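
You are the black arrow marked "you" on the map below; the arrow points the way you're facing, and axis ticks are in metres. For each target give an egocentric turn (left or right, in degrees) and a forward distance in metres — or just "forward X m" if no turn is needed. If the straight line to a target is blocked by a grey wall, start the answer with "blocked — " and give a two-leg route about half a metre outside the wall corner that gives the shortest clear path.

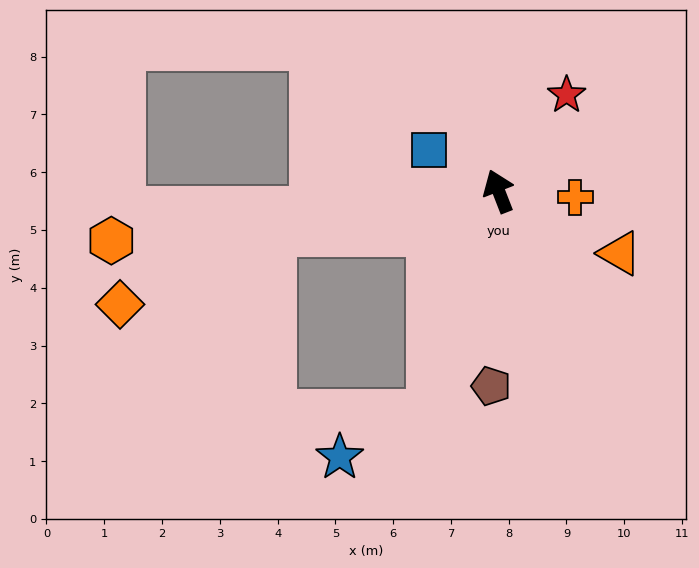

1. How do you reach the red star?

turn right 57°, forward 2.0 m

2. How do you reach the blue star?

blocked — turn left 142°, forward 4.0 m, then turn right 48°, forward 1.7 m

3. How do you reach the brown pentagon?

turn left 157°, forward 3.4 m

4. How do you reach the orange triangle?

turn right 138°, forward 2.4 m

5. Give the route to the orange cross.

turn right 116°, forward 1.3 m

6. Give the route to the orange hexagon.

turn left 76°, forward 6.8 m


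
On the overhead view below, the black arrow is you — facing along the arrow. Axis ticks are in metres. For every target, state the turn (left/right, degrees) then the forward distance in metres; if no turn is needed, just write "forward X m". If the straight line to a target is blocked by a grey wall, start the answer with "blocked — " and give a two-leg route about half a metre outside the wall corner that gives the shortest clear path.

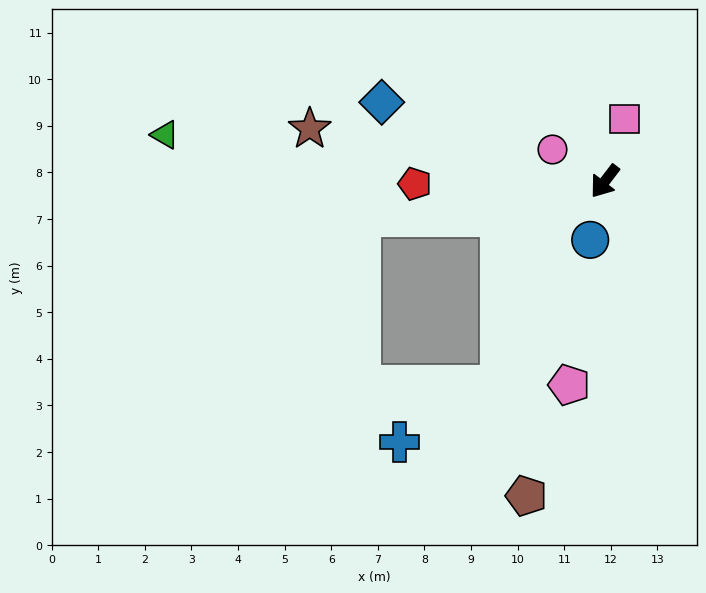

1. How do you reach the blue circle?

turn left 23°, forward 1.3 m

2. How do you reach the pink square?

turn right 160°, forward 1.4 m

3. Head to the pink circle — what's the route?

turn right 84°, forward 1.3 m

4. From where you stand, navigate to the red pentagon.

turn right 52°, forward 4.1 m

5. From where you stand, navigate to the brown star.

turn right 63°, forward 6.4 m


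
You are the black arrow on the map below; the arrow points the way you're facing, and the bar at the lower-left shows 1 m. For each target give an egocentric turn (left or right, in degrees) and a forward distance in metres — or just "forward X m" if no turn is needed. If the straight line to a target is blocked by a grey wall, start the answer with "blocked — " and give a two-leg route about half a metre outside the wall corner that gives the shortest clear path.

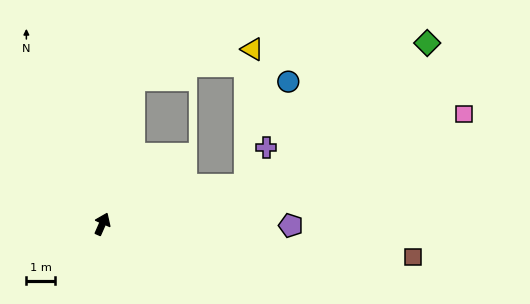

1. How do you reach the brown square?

turn right 72°, forward 10.9 m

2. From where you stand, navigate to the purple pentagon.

turn right 67°, forward 6.6 m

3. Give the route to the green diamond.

blocked — turn right 51°, forward 5.2 m, then turn left 23°, forward 8.0 m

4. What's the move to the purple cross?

blocked — turn right 51°, forward 5.2 m, then turn left 48°, forward 1.5 m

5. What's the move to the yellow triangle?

blocked — turn right 51°, forward 5.2 m, then turn left 72°, forward 4.8 m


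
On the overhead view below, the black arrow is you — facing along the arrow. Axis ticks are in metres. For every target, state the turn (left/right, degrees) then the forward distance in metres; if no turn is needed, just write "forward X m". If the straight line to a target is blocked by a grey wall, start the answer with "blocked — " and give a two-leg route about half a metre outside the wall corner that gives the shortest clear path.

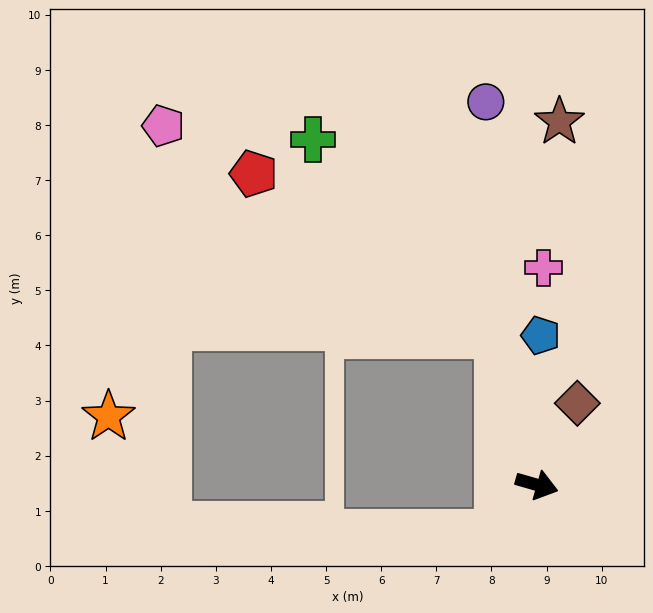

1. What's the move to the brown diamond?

turn left 80°, forward 1.7 m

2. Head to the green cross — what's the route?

blocked — turn left 121°, forward 2.8 m, then turn left 28°, forward 4.9 m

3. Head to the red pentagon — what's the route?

blocked — turn left 121°, forward 2.8 m, then turn left 42°, forward 5.3 m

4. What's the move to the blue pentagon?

turn left 105°, forward 2.7 m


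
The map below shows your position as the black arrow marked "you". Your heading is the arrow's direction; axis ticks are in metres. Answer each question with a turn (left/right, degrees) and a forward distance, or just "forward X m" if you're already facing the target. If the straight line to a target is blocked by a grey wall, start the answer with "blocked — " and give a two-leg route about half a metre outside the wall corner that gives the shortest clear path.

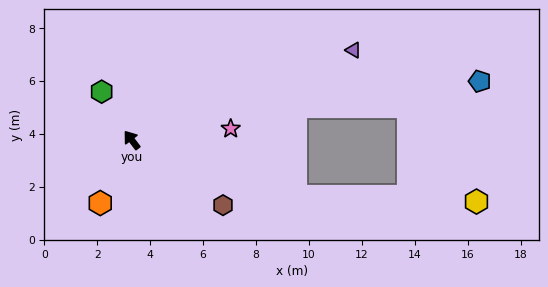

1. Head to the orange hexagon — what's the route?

turn left 116°, forward 2.7 m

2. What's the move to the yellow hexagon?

blocked — turn right 146°, forward 6.6 m, then turn left 17°, forward 6.8 m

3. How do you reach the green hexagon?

turn right 5°, forward 2.1 m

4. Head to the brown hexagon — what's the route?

turn right 163°, forward 4.2 m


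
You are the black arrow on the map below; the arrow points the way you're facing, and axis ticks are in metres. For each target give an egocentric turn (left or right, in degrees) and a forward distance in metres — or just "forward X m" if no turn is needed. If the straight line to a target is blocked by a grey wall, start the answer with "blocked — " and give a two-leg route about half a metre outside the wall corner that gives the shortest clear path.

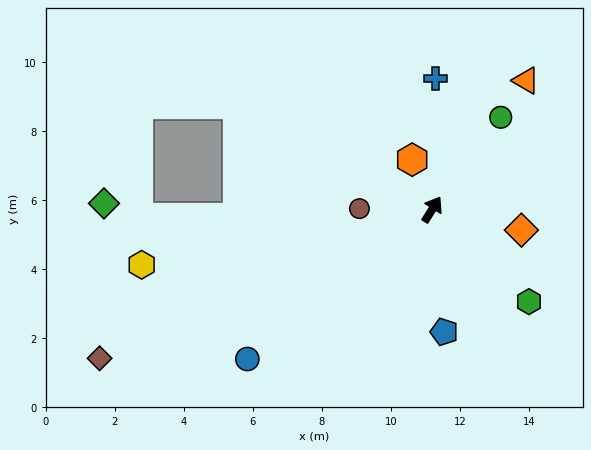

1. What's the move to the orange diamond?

turn right 71°, forward 2.7 m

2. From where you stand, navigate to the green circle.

turn right 5°, forward 3.3 m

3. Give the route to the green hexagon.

turn right 102°, forward 3.9 m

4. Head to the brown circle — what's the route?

turn left 121°, forward 2.1 m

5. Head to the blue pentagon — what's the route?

turn right 142°, forward 3.6 m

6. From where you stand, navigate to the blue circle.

turn left 161°, forward 6.9 m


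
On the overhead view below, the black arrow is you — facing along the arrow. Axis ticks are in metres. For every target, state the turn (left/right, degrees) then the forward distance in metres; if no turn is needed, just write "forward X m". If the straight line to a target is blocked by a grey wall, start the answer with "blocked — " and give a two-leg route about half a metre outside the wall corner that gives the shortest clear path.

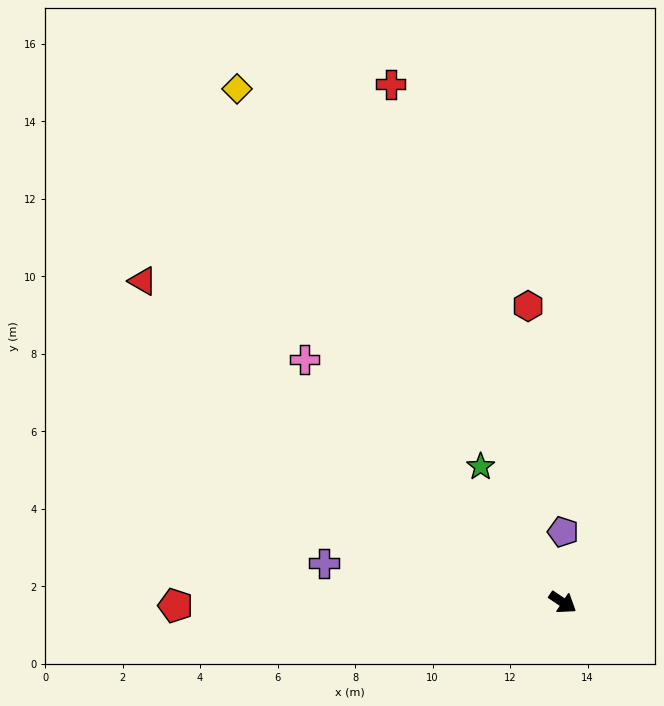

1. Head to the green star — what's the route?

turn left 155°, forward 4.1 m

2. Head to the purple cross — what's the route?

turn right 156°, forward 6.2 m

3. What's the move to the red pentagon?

turn right 146°, forward 10.0 m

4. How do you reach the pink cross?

turn left 170°, forward 9.1 m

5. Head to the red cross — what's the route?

turn left 142°, forward 14.1 m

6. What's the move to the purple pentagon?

turn left 124°, forward 1.8 m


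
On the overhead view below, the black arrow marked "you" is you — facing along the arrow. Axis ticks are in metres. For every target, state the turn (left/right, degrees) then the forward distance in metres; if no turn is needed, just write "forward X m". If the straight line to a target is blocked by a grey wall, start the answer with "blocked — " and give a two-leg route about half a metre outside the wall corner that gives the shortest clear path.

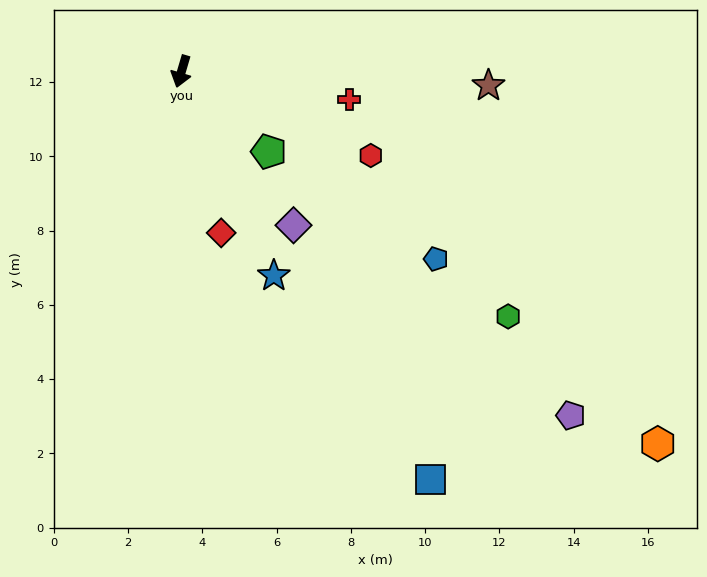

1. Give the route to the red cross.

turn left 97°, forward 4.6 m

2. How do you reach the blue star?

turn left 41°, forward 6.0 m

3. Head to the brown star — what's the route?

turn left 104°, forward 8.3 m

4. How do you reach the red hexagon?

turn left 82°, forward 5.6 m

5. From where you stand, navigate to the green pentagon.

turn left 64°, forward 3.2 m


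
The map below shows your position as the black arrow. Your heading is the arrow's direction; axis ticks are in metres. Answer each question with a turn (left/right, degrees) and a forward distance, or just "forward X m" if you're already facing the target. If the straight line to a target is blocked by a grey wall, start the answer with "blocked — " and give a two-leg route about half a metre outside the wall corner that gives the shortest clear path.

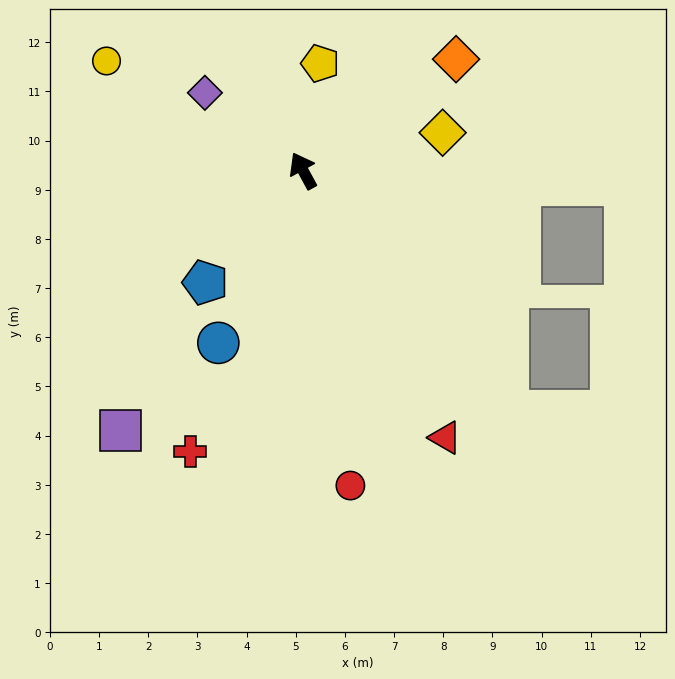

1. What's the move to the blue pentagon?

turn left 110°, forward 3.0 m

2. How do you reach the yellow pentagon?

turn right 38°, forward 2.2 m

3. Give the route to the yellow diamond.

turn right 103°, forward 2.9 m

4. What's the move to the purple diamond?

turn left 23°, forward 2.5 m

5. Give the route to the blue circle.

turn left 125°, forward 3.9 m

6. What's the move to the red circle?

turn left 160°, forward 6.5 m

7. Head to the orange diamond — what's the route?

turn right 82°, forward 3.8 m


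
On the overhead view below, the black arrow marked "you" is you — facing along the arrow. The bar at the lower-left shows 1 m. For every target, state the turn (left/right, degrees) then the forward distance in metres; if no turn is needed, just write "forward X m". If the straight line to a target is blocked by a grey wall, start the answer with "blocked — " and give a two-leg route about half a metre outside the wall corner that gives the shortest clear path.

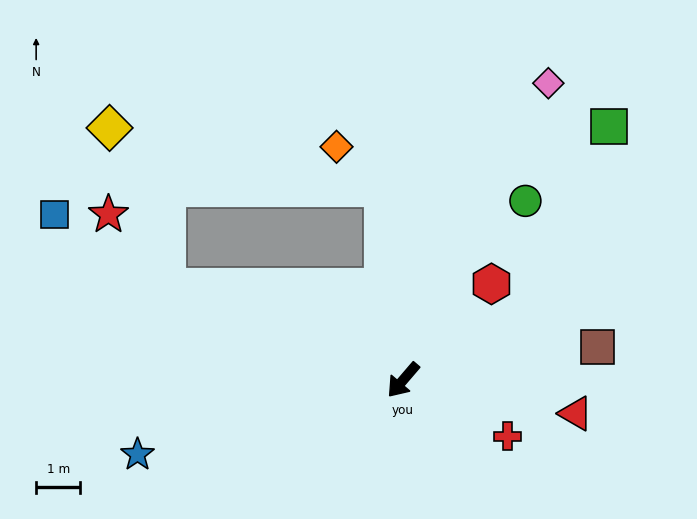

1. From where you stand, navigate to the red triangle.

turn left 120°, forward 4.0 m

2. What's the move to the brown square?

turn left 140°, forward 4.5 m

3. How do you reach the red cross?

turn left 102°, forward 2.7 m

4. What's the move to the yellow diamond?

blocked — turn right 71°, forward 5.7 m, then turn right 49°, forward 3.8 m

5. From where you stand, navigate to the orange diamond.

blocked — turn right 133°, forward 4.4 m, then turn left 42°, forward 1.4 m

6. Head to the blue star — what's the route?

turn right 34°, forward 6.2 m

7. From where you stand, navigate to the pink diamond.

turn right 165°, forward 7.5 m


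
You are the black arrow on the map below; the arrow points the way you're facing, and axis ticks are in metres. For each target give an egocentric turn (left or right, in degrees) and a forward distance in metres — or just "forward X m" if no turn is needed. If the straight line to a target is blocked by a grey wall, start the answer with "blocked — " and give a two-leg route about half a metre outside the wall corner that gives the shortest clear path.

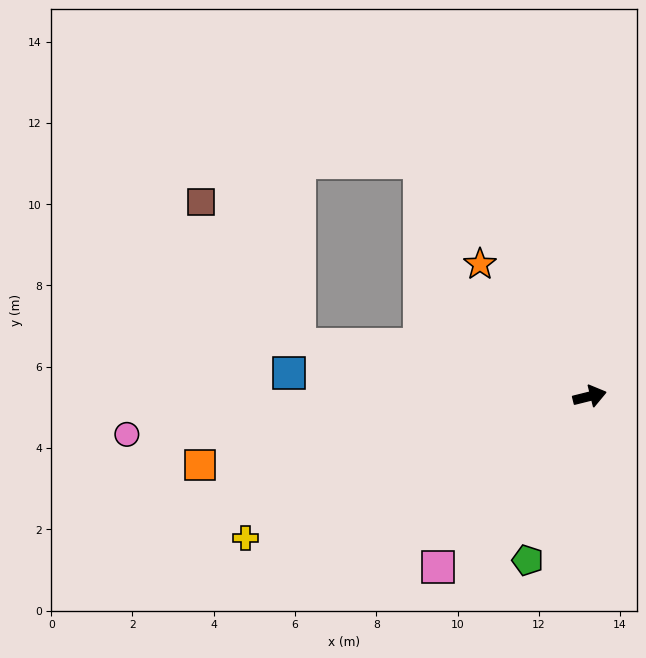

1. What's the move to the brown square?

blocked — turn left 156°, forward 7.3 m, then turn right 46°, forward 4.3 m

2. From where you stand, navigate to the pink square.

turn right 146°, forward 5.6 m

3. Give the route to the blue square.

turn left 162°, forward 7.4 m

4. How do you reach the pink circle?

turn left 171°, forward 11.4 m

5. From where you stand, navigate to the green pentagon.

turn right 125°, forward 4.3 m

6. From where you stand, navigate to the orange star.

turn left 116°, forward 4.2 m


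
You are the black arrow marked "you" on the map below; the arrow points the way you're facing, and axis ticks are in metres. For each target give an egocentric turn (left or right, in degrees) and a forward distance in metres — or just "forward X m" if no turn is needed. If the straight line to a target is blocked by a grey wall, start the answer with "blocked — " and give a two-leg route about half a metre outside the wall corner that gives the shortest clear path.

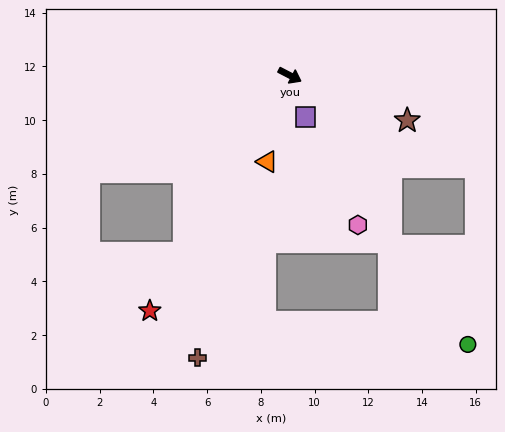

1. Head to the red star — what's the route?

turn right 93°, forward 10.2 m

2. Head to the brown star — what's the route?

turn left 6°, forward 4.7 m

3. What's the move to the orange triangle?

turn right 77°, forward 3.3 m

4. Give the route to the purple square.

turn right 42°, forward 1.7 m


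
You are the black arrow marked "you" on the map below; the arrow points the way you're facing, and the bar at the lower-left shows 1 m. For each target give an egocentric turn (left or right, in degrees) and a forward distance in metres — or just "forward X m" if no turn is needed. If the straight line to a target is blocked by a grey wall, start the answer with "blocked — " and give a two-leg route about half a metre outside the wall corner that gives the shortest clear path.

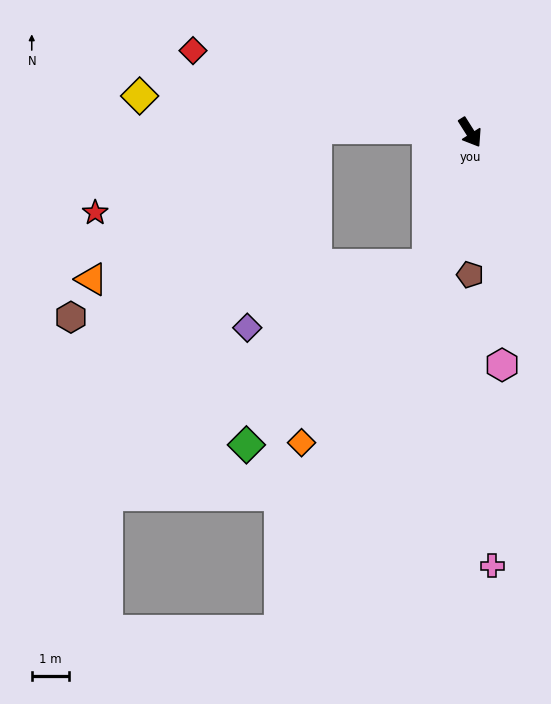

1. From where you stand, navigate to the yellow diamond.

turn right 129°, forward 8.9 m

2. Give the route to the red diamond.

turn right 139°, forward 7.7 m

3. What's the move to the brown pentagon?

turn right 32°, forward 3.8 m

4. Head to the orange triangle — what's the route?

blocked — turn right 50°, forward 3.7 m, then turn right 70°, forward 9.0 m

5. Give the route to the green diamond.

blocked — turn right 50°, forward 3.7 m, then turn right 27°, forward 6.8 m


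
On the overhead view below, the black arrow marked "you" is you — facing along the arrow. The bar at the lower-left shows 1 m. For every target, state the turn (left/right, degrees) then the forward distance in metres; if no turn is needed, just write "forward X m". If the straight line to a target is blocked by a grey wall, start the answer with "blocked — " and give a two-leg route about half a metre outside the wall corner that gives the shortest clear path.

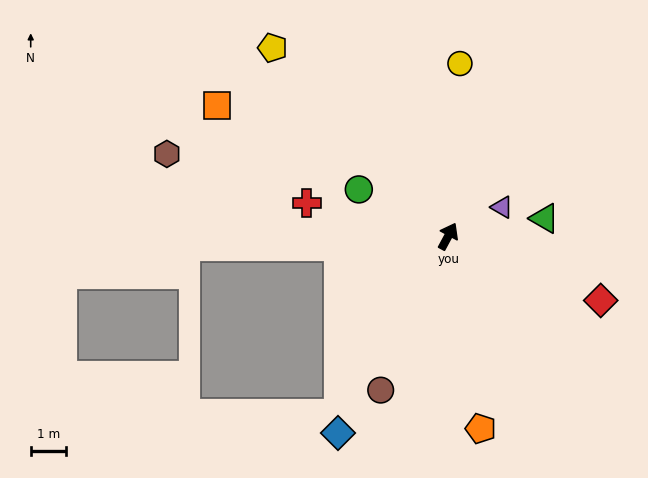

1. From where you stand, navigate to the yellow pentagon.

turn left 71°, forward 7.3 m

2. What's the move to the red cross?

turn left 105°, forward 4.1 m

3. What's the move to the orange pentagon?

turn right 142°, forward 5.5 m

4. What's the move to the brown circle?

turn right 175°, forward 4.8 m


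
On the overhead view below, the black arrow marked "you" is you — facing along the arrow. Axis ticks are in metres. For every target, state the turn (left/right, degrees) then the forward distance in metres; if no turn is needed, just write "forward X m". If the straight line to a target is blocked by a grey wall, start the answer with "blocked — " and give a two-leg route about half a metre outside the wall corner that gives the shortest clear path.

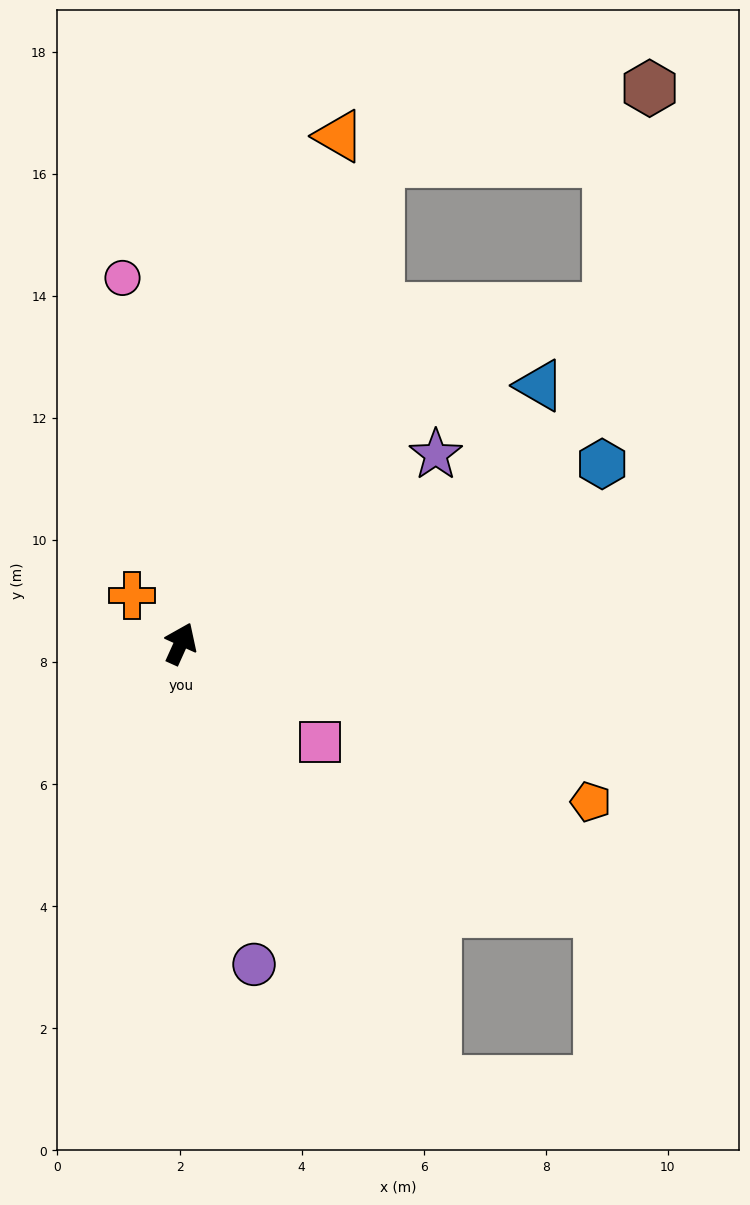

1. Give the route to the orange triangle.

turn left 7°, forward 8.7 m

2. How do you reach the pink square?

turn right 101°, forward 2.8 m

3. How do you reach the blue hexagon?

turn right 43°, forward 7.5 m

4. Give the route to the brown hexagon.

blocked — forward 8.5 m, then turn right 51°, forward 4.6 m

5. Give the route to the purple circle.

turn right 143°, forward 5.4 m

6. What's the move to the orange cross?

turn left 70°, forward 1.1 m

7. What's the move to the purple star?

turn right 29°, forward 5.2 m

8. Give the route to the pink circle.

turn left 33°, forward 6.1 m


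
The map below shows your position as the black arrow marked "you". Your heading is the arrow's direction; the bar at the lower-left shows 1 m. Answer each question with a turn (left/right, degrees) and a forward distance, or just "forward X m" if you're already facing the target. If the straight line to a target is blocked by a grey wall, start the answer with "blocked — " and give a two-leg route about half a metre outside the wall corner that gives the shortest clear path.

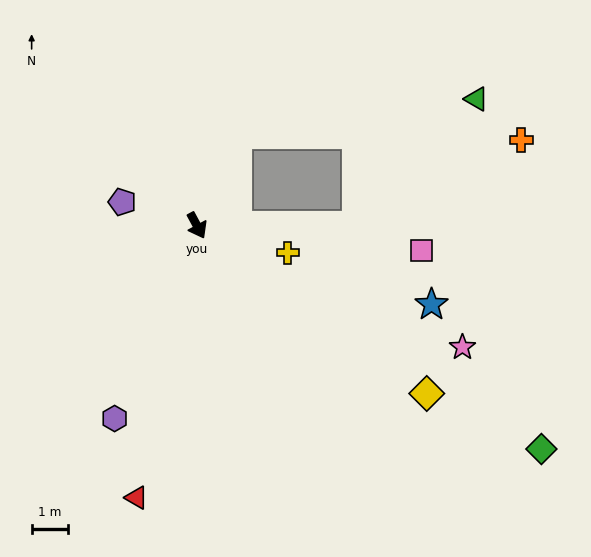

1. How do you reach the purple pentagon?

turn right 136°, forward 2.1 m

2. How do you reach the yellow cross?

turn left 45°, forward 2.6 m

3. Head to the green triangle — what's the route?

blocked — turn left 61°, forward 4.4 m, then turn left 48°, forward 4.8 m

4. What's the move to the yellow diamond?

turn left 26°, forward 7.8 m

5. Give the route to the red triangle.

turn right 41°, forward 7.6 m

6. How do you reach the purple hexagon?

turn right 51°, forward 5.7 m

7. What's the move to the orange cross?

blocked — turn left 61°, forward 4.4 m, then turn left 29°, forward 5.1 m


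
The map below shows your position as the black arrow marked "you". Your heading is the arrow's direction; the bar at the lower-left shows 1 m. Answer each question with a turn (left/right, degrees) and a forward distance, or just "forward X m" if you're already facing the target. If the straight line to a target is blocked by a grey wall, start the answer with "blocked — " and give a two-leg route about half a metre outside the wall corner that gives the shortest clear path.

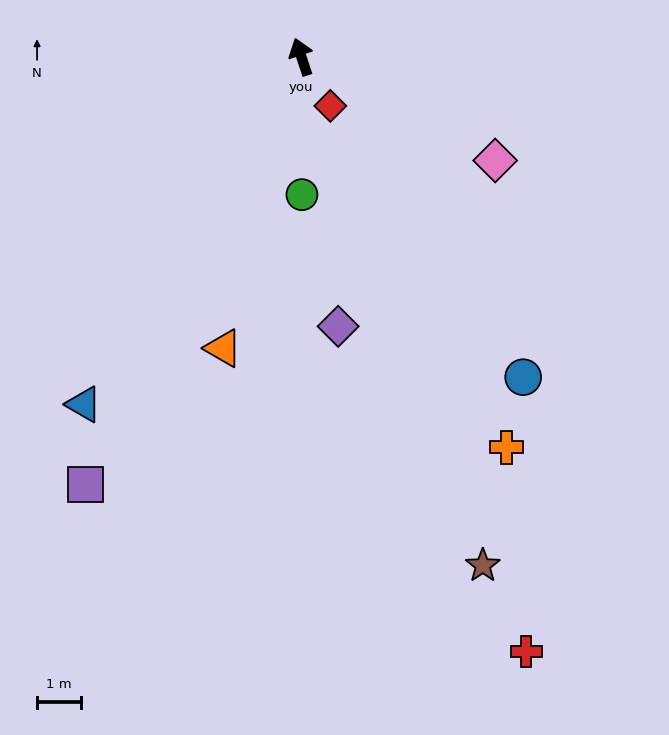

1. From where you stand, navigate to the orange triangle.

turn left 147°, forward 6.8 m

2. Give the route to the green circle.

turn left 162°, forward 3.1 m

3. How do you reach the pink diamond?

turn right 136°, forward 5.0 m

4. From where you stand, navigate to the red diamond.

turn right 168°, forward 1.3 m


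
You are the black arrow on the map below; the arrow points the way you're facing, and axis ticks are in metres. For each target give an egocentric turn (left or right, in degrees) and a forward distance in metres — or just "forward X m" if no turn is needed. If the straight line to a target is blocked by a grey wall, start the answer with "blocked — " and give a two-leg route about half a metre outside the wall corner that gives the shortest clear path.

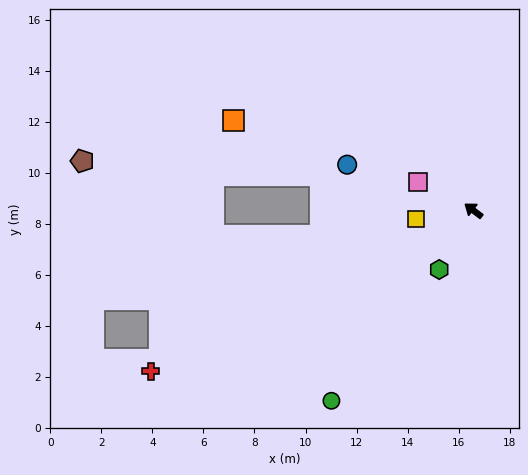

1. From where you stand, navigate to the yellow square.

turn left 46°, forward 2.3 m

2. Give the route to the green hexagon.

turn left 97°, forward 2.7 m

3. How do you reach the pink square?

turn left 10°, forward 2.4 m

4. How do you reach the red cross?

turn left 64°, forward 14.1 m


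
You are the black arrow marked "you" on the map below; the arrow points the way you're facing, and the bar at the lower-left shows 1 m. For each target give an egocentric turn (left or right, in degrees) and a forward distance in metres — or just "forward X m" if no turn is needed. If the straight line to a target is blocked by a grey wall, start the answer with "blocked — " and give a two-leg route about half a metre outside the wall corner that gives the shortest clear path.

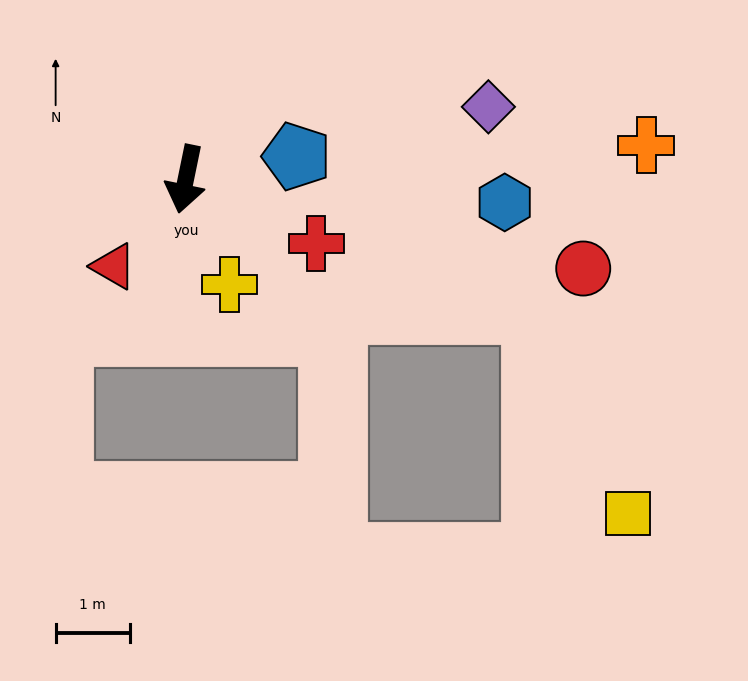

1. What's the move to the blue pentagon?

turn left 113°, forward 1.5 m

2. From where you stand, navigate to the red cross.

turn left 75°, forward 2.0 m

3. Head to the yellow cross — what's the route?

turn left 34°, forward 1.5 m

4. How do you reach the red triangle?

turn right 28°, forward 1.5 m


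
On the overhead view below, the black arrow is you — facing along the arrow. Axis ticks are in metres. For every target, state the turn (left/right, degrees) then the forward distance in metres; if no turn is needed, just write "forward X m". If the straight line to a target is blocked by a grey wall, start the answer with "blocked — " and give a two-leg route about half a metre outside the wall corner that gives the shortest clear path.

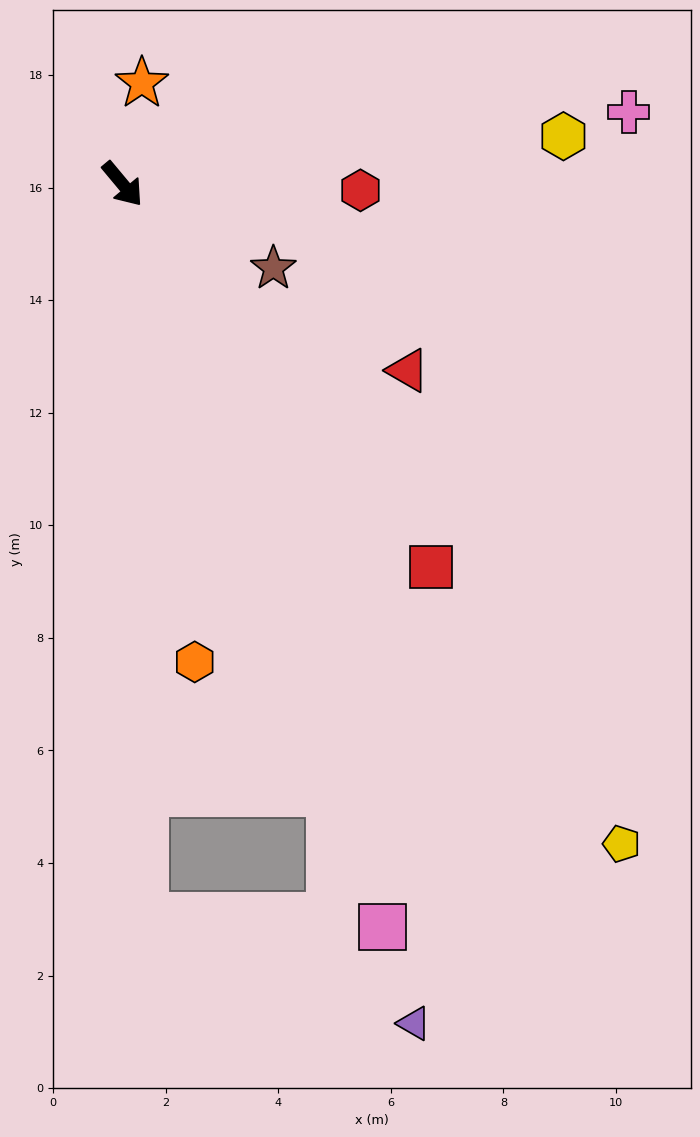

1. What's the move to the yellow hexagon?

turn left 56°, forward 7.9 m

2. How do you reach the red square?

forward 8.7 m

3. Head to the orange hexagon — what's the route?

turn right 31°, forward 8.6 m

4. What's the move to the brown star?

turn left 21°, forward 3.1 m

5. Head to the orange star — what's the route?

turn left 129°, forward 1.8 m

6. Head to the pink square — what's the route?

turn right 21°, forward 14.0 m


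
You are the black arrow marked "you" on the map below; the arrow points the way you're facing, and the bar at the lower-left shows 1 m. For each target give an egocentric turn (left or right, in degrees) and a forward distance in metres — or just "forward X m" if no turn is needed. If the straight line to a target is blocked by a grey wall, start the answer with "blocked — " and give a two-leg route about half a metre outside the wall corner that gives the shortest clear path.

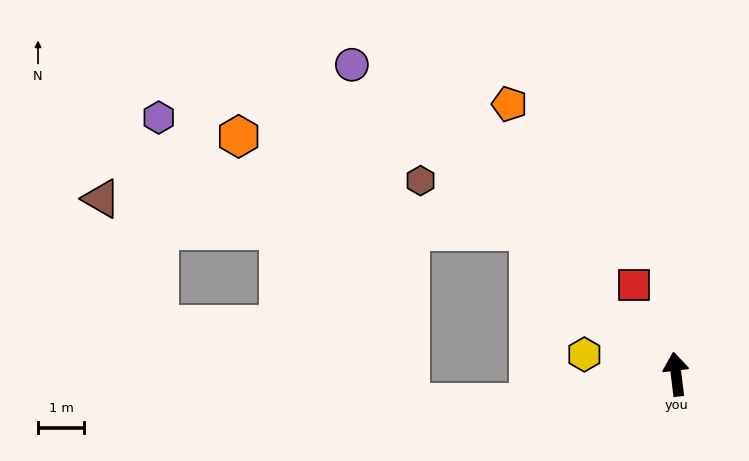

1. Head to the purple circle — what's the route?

turn left 39°, forward 9.7 m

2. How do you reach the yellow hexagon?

turn left 71°, forward 2.0 m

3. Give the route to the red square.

turn left 18°, forward 2.1 m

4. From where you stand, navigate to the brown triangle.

blocked — turn left 39°, forward 4.4 m, then turn left 40°, forward 9.3 m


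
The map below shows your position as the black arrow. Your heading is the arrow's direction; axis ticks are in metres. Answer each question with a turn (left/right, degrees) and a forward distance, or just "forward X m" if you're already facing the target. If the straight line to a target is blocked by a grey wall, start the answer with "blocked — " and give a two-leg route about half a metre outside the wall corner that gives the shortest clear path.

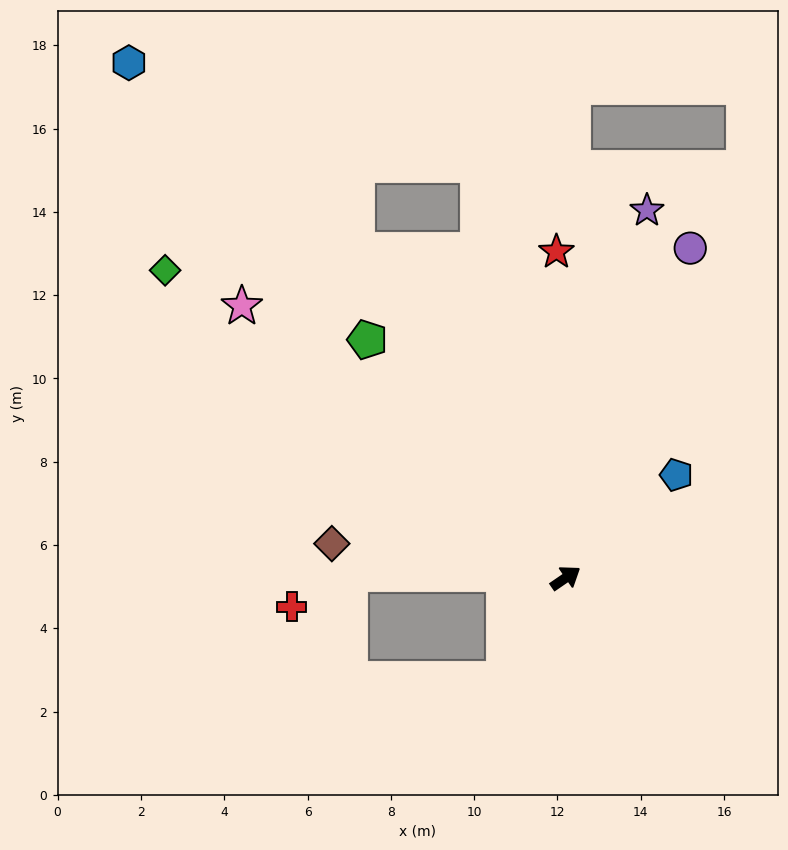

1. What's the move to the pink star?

turn left 106°, forward 10.1 m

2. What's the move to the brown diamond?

turn left 137°, forward 5.7 m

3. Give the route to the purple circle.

turn left 35°, forward 8.5 m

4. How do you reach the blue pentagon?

turn left 8°, forward 3.6 m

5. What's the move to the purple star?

turn left 43°, forward 9.0 m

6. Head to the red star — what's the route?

turn left 57°, forward 7.8 m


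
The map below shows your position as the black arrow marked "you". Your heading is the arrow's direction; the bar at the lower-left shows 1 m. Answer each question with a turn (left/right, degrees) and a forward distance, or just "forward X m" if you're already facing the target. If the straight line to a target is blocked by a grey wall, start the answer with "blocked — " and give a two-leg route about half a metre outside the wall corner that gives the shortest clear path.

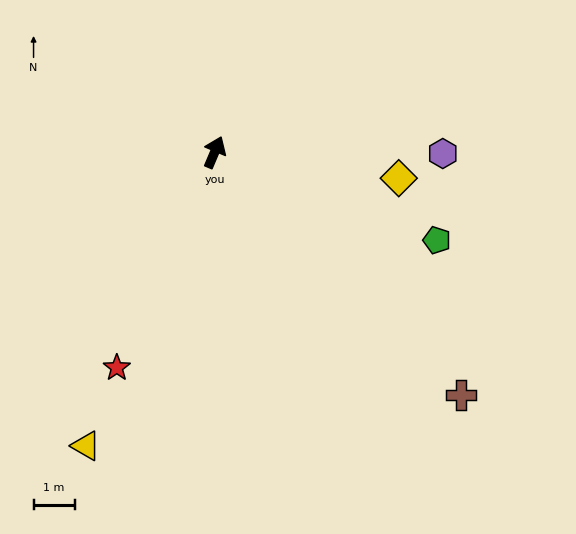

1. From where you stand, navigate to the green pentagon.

turn right 89°, forward 5.8 m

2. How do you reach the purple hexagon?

turn right 67°, forward 5.6 m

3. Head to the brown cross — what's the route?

turn right 112°, forward 8.4 m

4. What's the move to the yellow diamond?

turn right 75°, forward 4.5 m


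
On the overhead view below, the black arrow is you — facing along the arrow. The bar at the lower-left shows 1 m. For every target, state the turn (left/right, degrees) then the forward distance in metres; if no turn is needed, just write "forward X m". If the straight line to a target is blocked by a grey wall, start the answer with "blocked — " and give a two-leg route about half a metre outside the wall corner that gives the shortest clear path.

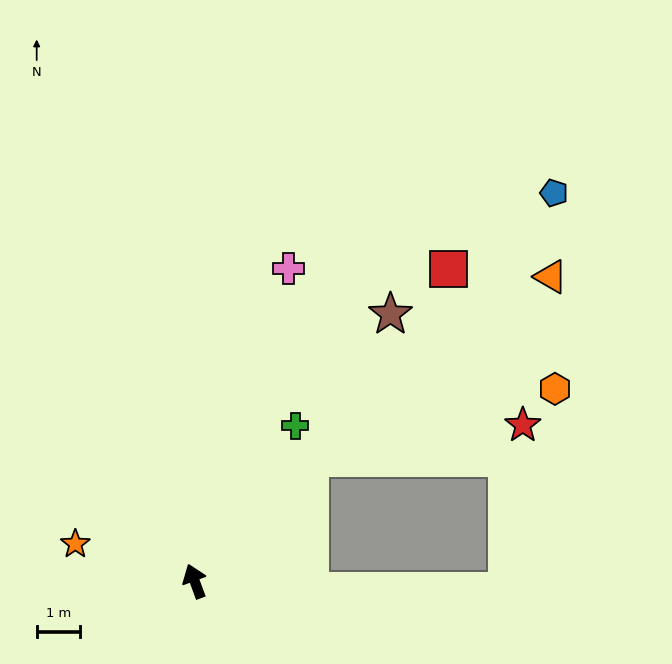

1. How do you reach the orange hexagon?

blocked — turn right 63°, forward 3.8 m, then turn right 31°, forward 5.8 m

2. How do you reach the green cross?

turn right 53°, forward 4.2 m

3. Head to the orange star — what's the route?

turn left 52°, forward 2.9 m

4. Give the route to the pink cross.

turn right 37°, forward 7.4 m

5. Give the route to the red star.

blocked — turn right 63°, forward 3.8 m, then turn right 38°, forward 4.9 m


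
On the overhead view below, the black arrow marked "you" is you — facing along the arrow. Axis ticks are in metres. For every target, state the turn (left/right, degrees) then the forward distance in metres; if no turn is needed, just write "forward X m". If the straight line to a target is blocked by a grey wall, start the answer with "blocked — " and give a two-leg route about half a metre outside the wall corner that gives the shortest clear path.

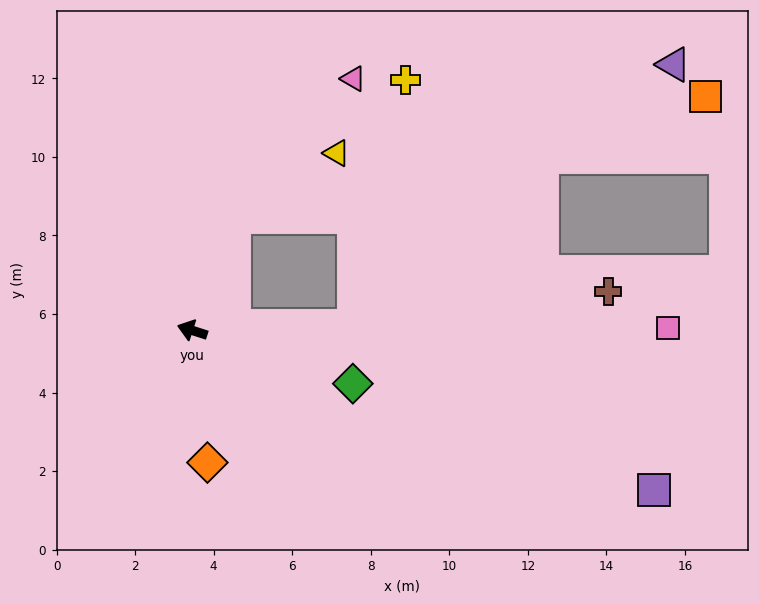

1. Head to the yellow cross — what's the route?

blocked — turn right 161°, forward 4.1 m, then turn left 77°, forward 6.4 m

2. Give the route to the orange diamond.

turn left 114°, forward 3.4 m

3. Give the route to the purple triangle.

blocked — turn right 93°, forward 3.1 m, then turn right 50°, forward 11.8 m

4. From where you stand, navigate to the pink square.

turn right 162°, forward 12.1 m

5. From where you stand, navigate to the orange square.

blocked — turn right 93°, forward 3.1 m, then turn right 55°, forward 12.4 m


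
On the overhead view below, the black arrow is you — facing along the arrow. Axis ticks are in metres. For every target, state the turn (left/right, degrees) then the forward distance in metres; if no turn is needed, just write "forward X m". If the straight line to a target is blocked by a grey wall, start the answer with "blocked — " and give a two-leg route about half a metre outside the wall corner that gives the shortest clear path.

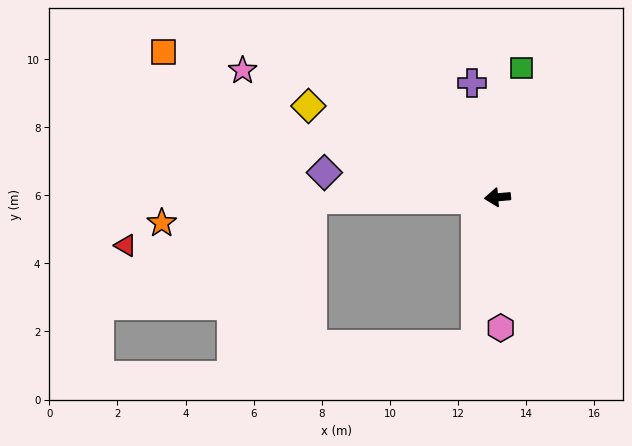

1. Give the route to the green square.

turn right 105°, forward 3.9 m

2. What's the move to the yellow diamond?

turn right 31°, forward 6.2 m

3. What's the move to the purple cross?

turn right 82°, forward 3.4 m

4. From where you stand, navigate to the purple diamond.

turn right 13°, forward 5.1 m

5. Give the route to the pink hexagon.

turn left 86°, forward 3.8 m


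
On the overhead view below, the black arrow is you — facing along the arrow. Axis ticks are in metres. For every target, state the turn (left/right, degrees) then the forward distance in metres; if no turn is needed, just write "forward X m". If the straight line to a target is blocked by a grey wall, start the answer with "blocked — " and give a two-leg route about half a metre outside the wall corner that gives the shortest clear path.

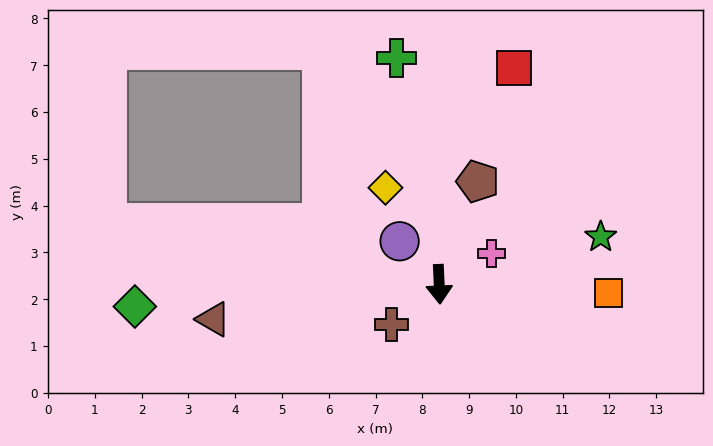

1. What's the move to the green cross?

turn right 172°, forward 4.9 m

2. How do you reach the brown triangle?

turn right 84°, forward 4.9 m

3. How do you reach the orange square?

turn left 85°, forward 3.6 m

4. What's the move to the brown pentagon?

turn left 157°, forward 2.3 m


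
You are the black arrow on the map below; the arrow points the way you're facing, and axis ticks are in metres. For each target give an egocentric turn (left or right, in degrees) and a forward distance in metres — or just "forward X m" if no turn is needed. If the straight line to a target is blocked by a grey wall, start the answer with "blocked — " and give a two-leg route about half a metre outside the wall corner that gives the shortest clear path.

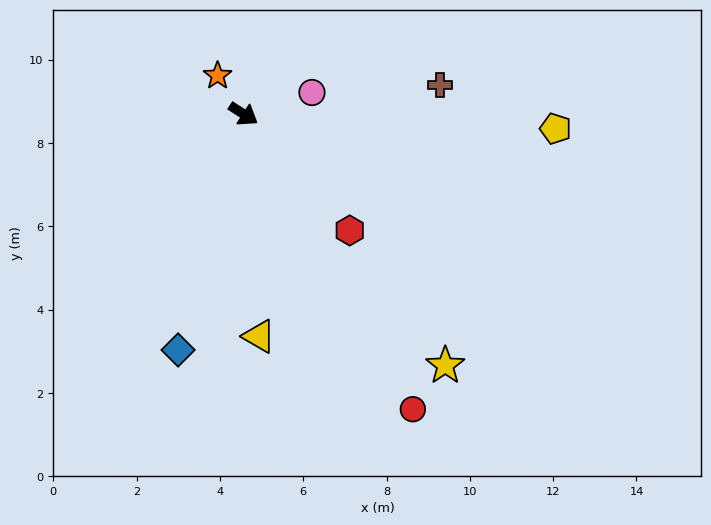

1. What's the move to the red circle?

turn right 27°, forward 8.2 m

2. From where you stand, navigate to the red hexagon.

turn right 15°, forward 3.8 m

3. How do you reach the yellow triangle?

turn right 53°, forward 5.3 m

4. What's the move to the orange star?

turn left 157°, forward 1.1 m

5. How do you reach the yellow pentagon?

turn left 30°, forward 7.5 m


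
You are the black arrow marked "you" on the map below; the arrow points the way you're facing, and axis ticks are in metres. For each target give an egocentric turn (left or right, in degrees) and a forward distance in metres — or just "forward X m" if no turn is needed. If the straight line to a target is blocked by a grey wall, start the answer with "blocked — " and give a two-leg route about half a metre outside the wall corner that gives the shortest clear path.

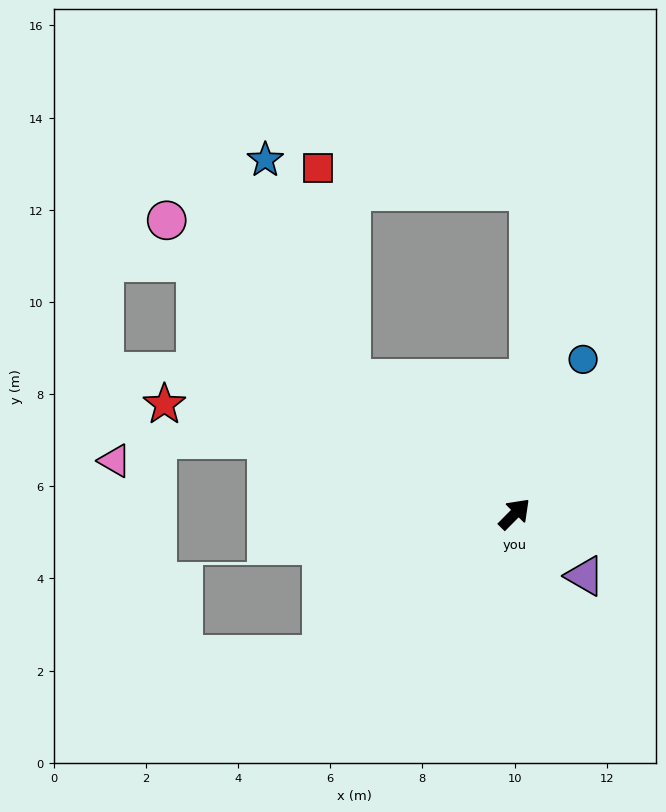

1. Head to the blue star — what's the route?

blocked — turn left 95°, forward 4.6 m, then turn right 29°, forward 5.1 m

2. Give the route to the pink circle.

turn left 95°, forward 9.9 m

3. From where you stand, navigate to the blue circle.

turn left 21°, forward 3.7 m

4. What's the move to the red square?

blocked — turn left 95°, forward 4.6 m, then turn right 41°, forward 4.6 m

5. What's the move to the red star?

turn left 117°, forward 8.0 m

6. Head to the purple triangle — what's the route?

turn right 87°, forward 2.0 m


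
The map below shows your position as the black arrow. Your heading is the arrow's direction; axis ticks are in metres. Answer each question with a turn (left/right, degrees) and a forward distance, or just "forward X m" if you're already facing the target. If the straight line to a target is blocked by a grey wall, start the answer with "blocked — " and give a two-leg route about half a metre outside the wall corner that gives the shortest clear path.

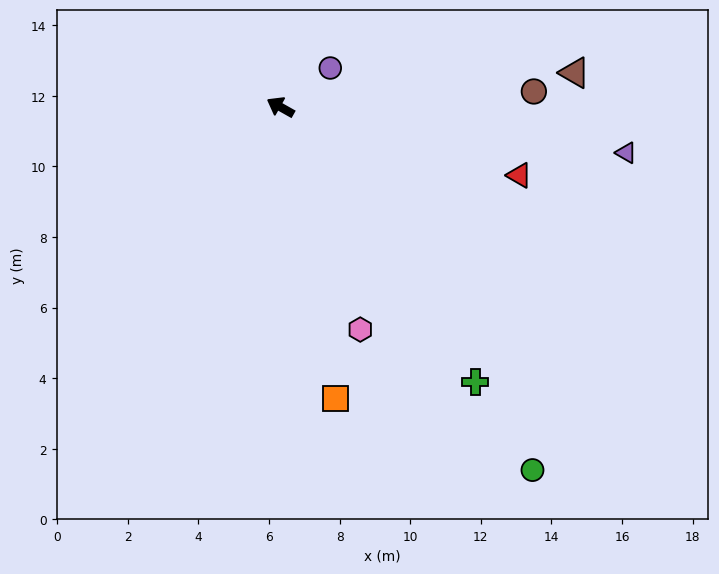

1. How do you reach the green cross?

turn left 155°, forward 9.5 m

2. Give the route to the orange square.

turn left 130°, forward 8.4 m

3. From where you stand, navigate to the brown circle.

turn right 147°, forward 7.2 m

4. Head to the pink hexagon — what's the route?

turn left 139°, forward 6.7 m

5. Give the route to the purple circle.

turn right 113°, forward 1.8 m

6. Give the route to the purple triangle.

turn right 158°, forward 9.9 m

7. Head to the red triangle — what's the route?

turn right 167°, forward 7.0 m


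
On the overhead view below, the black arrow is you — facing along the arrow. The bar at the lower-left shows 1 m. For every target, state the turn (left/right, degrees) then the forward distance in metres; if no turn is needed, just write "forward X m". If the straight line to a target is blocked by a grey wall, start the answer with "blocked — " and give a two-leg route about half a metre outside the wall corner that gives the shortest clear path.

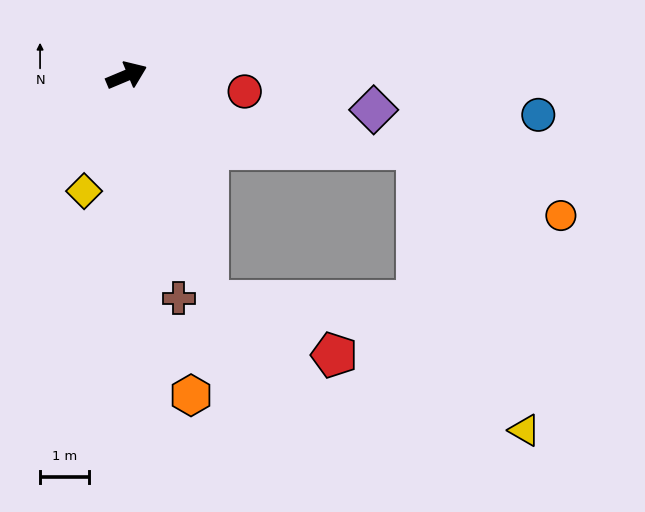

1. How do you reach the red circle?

turn right 31°, forward 2.4 m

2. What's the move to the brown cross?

turn right 100°, forward 4.6 m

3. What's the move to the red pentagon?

blocked — turn right 93°, forward 4.9 m, then turn left 47°, forward 2.8 m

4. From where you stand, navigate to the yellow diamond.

turn right 133°, forward 2.5 m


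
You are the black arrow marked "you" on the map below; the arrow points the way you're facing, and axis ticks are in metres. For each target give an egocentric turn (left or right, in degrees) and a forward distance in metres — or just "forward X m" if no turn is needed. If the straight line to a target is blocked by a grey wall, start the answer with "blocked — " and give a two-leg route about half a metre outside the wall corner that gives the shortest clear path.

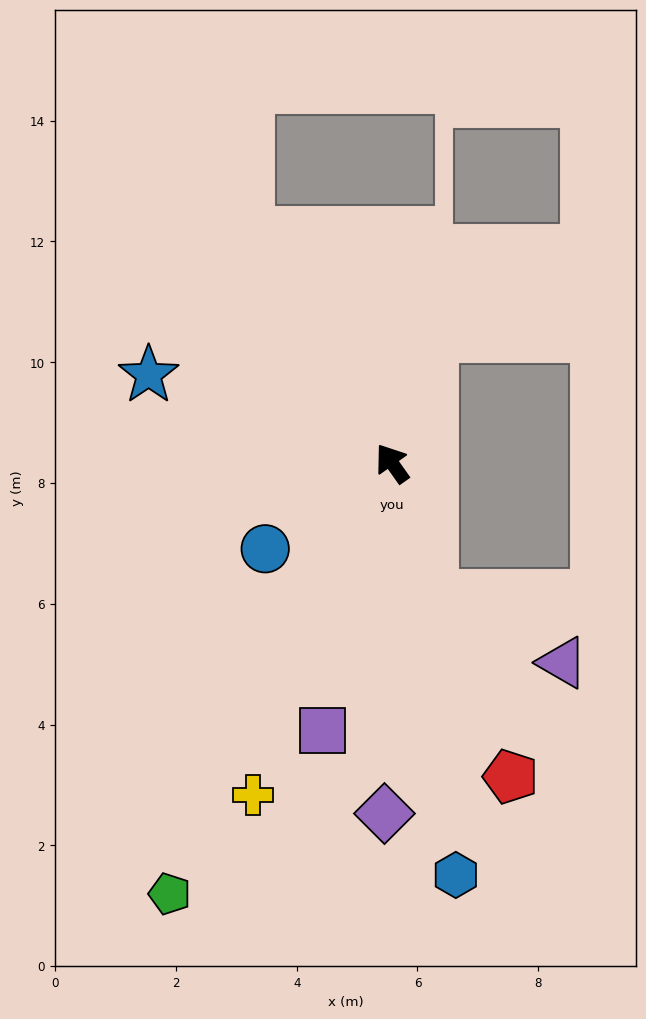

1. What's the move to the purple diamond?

turn left 144°, forward 5.8 m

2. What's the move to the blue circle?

turn left 89°, forward 2.5 m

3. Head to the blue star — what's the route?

turn left 35°, forward 4.3 m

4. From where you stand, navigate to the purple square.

turn left 130°, forward 4.6 m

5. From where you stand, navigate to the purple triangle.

blocked — turn left 162°, forward 2.3 m, then turn left 45°, forward 2.4 m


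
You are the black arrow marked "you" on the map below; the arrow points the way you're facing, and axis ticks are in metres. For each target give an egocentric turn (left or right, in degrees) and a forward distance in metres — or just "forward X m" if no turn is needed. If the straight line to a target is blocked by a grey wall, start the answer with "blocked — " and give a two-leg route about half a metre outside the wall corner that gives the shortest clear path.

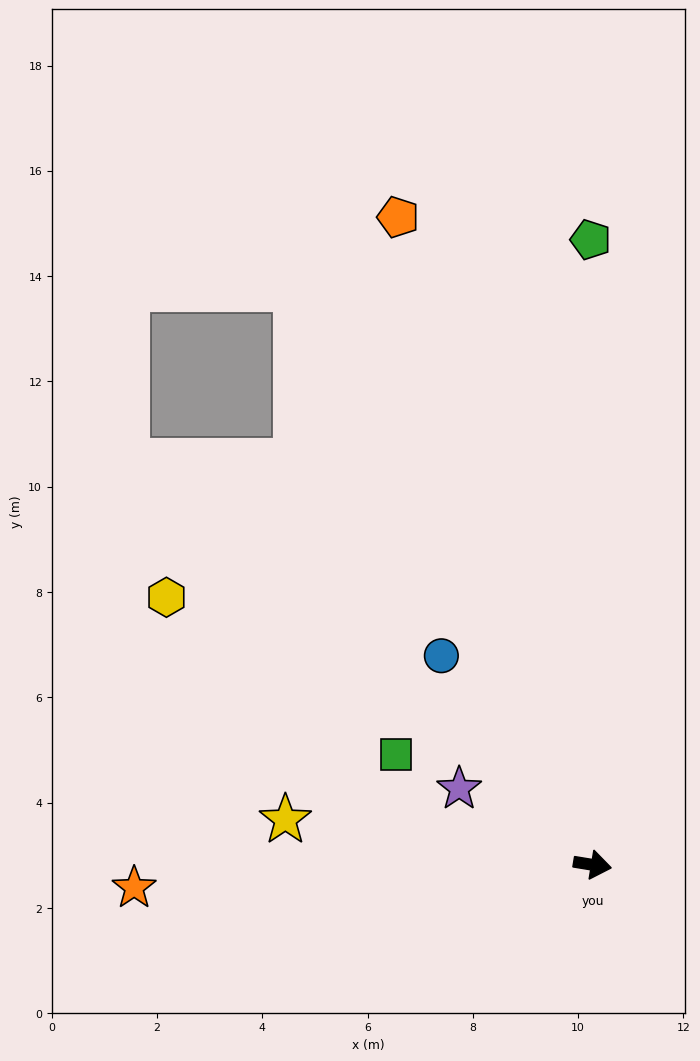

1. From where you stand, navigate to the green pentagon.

turn left 99°, forward 11.9 m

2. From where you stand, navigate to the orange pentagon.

turn left 116°, forward 12.8 m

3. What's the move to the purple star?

turn left 160°, forward 2.9 m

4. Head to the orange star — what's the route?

turn right 168°, forward 8.7 m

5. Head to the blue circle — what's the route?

turn left 135°, forward 4.9 m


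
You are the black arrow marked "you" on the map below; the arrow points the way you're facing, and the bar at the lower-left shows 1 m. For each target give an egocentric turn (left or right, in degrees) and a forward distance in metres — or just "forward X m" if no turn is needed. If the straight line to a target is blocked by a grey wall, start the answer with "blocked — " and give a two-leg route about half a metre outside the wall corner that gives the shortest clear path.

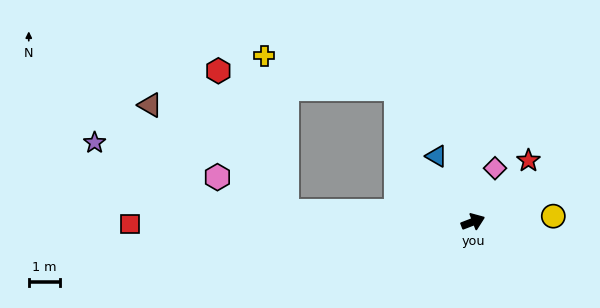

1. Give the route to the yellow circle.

turn right 17°, forward 2.6 m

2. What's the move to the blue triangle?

turn left 98°, forward 2.4 m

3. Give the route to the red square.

turn left 159°, forward 11.1 m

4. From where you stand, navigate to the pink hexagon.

blocked — turn left 156°, forward 6.0 m, then turn right 24°, forward 2.5 m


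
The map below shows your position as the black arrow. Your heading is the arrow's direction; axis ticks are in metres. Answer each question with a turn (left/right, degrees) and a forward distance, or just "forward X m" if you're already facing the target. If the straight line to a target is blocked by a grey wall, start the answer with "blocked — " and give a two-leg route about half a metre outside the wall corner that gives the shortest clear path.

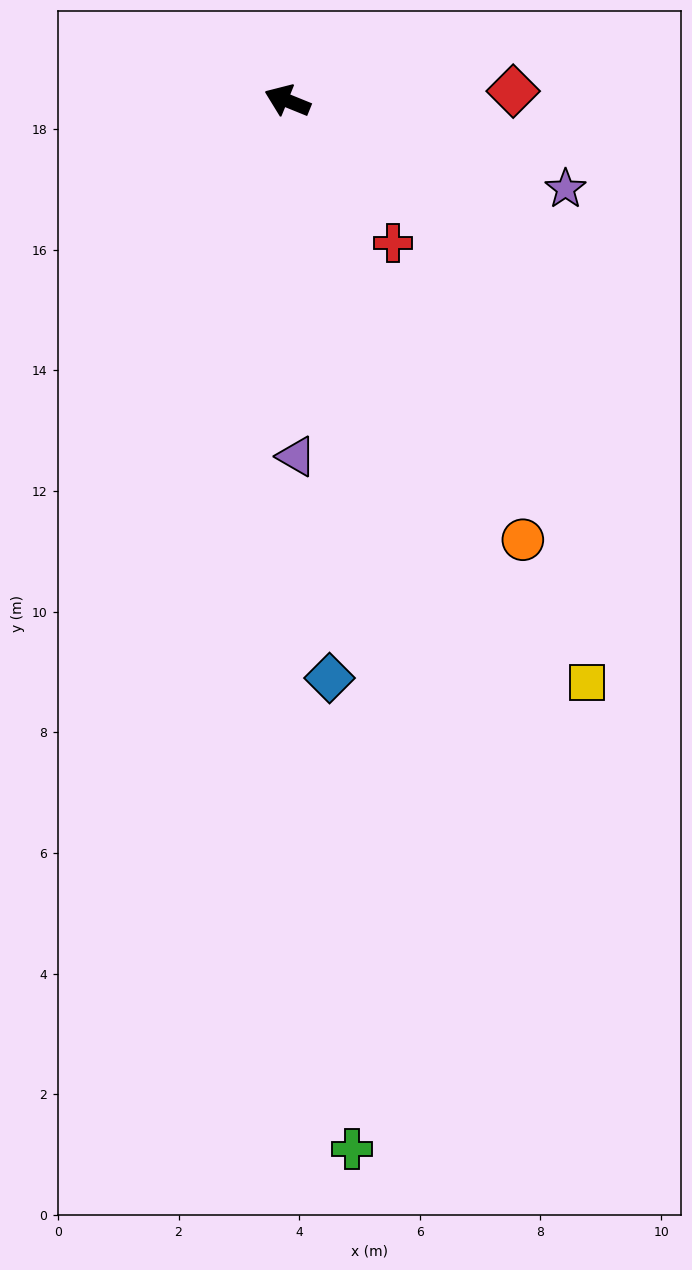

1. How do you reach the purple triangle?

turn left 114°, forward 5.9 m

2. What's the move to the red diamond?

turn right 155°, forward 3.7 m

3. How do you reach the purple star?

turn right 175°, forward 4.8 m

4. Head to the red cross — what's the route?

turn left 149°, forward 2.9 m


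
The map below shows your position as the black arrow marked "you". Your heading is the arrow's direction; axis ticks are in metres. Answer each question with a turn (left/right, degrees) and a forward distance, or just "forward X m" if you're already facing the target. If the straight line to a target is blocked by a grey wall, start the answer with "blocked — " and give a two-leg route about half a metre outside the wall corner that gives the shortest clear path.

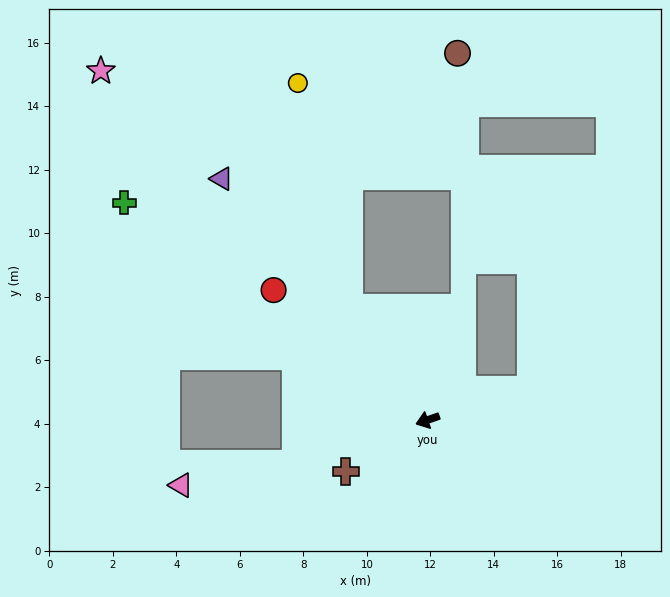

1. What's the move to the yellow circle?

blocked — turn right 74°, forward 4.3 m, then turn right 22°, forward 7.2 m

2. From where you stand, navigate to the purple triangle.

turn right 69°, forward 10.0 m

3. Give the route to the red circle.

turn right 59°, forward 6.3 m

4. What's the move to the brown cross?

turn left 13°, forward 3.0 m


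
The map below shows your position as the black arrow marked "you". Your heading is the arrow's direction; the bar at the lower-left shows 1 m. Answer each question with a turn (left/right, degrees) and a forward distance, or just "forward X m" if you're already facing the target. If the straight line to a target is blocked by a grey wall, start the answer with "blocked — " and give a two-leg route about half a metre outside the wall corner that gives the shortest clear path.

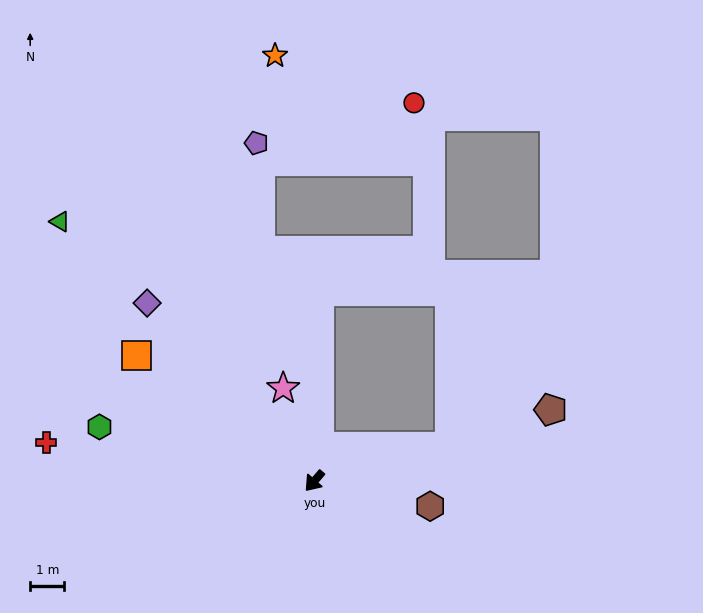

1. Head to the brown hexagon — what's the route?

turn left 119°, forward 3.5 m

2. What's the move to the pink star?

turn right 121°, forward 2.9 m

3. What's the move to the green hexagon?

turn right 63°, forward 6.5 m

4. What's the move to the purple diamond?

turn right 96°, forward 7.1 m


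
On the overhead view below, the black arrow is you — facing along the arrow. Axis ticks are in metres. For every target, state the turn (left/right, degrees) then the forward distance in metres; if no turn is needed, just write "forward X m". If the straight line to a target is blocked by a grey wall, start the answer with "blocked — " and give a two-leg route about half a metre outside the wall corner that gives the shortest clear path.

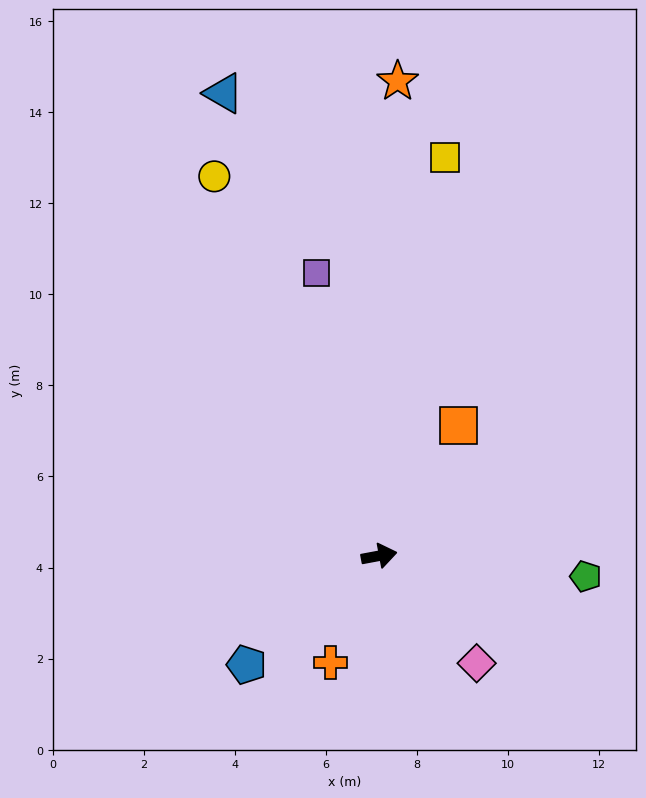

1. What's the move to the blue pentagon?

turn right 151°, forward 3.8 m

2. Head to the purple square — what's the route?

turn left 92°, forward 6.4 m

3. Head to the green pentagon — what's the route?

turn right 16°, forward 4.6 m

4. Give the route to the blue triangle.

turn left 98°, forward 10.7 m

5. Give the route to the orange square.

turn left 48°, forward 3.4 m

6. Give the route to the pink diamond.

turn right 58°, forward 3.2 m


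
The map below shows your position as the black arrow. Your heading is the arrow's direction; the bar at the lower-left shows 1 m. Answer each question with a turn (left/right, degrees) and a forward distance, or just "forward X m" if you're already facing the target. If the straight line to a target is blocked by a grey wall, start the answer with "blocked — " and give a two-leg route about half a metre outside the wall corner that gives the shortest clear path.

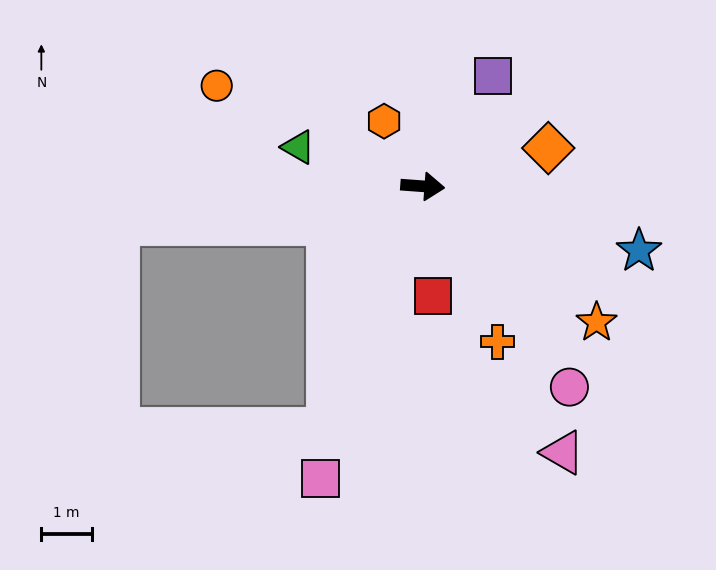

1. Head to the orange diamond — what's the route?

turn left 21°, forward 2.6 m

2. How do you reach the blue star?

turn right 12°, forward 4.4 m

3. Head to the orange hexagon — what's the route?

turn left 125°, forward 1.5 m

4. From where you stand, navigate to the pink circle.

turn right 50°, forward 4.9 m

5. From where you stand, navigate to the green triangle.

turn left 167°, forward 2.6 m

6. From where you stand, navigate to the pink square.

turn right 105°, forward 6.1 m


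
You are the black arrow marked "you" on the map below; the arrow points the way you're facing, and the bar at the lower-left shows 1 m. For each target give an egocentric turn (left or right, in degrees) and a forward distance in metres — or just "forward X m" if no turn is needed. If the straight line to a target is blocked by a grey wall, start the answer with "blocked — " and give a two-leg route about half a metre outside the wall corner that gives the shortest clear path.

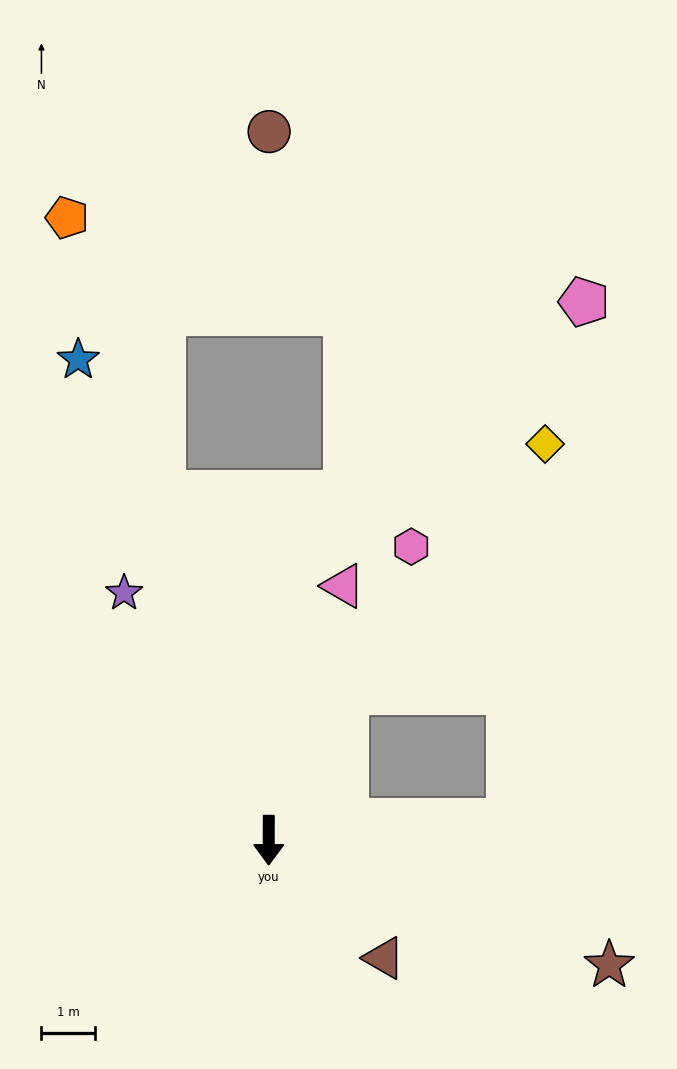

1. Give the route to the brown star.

turn left 70°, forward 6.8 m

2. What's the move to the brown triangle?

turn left 45°, forward 3.1 m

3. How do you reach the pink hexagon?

turn left 154°, forward 6.1 m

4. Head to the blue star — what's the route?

turn right 158°, forward 9.7 m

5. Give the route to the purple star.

turn right 150°, forward 5.4 m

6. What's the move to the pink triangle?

turn left 164°, forward 5.0 m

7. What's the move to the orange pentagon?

turn right 162°, forward 12.3 m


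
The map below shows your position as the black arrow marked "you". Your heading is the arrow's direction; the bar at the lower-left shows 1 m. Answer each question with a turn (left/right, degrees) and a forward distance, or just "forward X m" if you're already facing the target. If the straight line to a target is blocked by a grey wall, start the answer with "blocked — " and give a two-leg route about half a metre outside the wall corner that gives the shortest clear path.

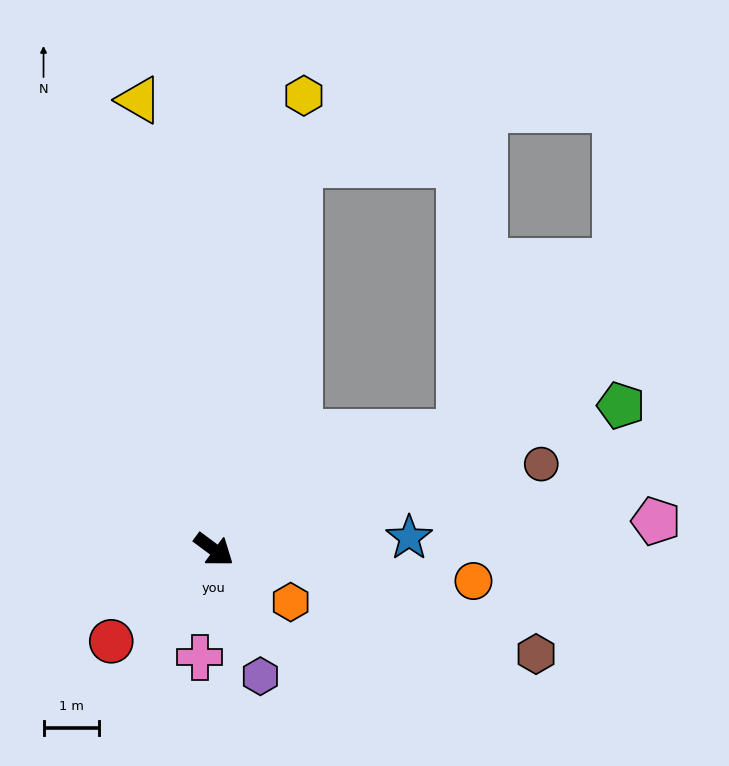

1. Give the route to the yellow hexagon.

turn left 115°, forward 8.4 m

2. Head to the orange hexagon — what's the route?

turn left 2°, forward 1.7 m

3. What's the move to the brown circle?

turn left 51°, forward 6.1 m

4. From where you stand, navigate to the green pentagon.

turn left 56°, forward 7.8 m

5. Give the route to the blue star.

turn left 40°, forward 3.5 m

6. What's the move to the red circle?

turn right 102°, forward 2.5 m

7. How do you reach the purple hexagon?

turn right 33°, forward 2.4 m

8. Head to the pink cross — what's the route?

turn right 61°, forward 2.0 m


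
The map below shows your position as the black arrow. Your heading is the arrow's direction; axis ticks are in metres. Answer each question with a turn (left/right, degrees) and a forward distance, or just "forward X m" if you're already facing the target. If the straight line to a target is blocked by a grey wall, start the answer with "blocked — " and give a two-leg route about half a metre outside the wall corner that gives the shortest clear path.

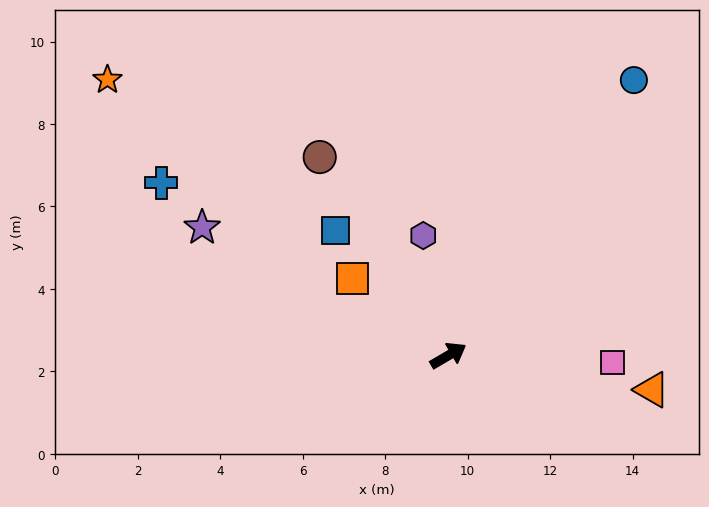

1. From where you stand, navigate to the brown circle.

turn left 93°, forward 5.7 m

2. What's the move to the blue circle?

turn left 26°, forward 8.1 m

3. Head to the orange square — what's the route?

turn left 111°, forward 3.0 m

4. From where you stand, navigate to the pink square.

turn right 33°, forward 4.0 m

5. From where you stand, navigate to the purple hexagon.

turn left 71°, forward 3.0 m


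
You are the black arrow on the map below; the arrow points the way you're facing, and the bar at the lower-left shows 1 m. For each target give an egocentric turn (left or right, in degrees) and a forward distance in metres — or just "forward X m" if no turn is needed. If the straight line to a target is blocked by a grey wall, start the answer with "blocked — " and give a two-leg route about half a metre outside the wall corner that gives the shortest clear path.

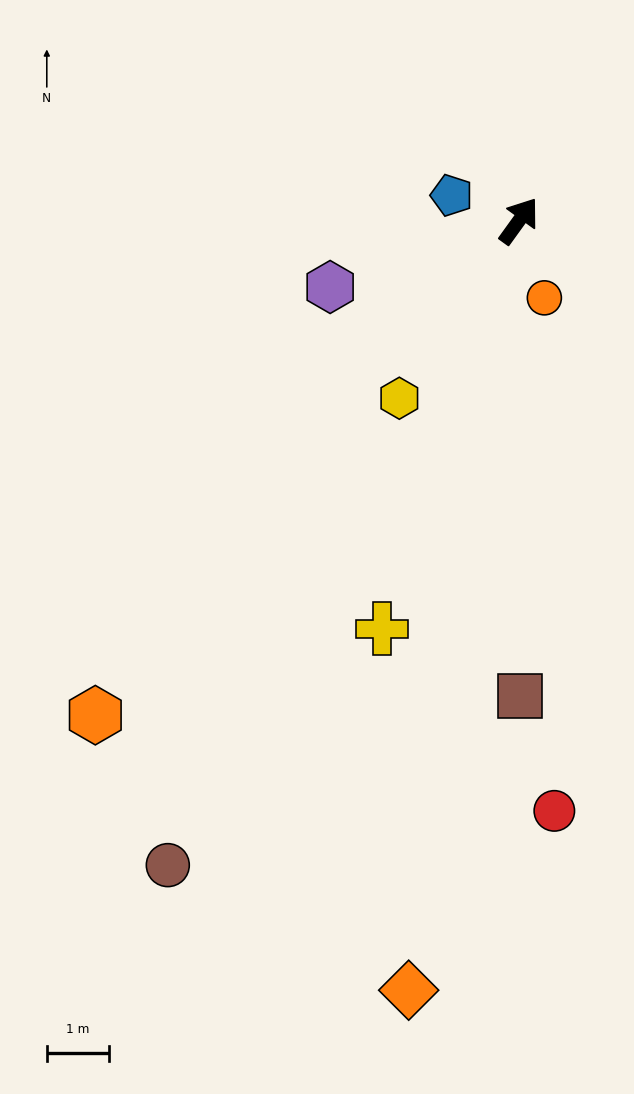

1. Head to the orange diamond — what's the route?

turn right 152°, forward 12.6 m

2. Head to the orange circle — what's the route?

turn right 126°, forward 1.3 m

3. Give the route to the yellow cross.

turn right 163°, forward 7.0 m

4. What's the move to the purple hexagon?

turn left 145°, forward 3.2 m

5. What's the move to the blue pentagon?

turn left 105°, forward 1.2 m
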